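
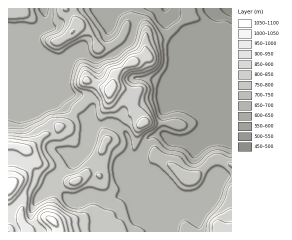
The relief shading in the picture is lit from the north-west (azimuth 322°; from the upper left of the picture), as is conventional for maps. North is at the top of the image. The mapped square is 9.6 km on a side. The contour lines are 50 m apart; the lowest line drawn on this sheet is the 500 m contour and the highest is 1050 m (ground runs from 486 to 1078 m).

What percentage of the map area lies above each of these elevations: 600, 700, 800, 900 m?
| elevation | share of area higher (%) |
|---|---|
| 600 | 82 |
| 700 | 49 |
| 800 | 20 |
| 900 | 8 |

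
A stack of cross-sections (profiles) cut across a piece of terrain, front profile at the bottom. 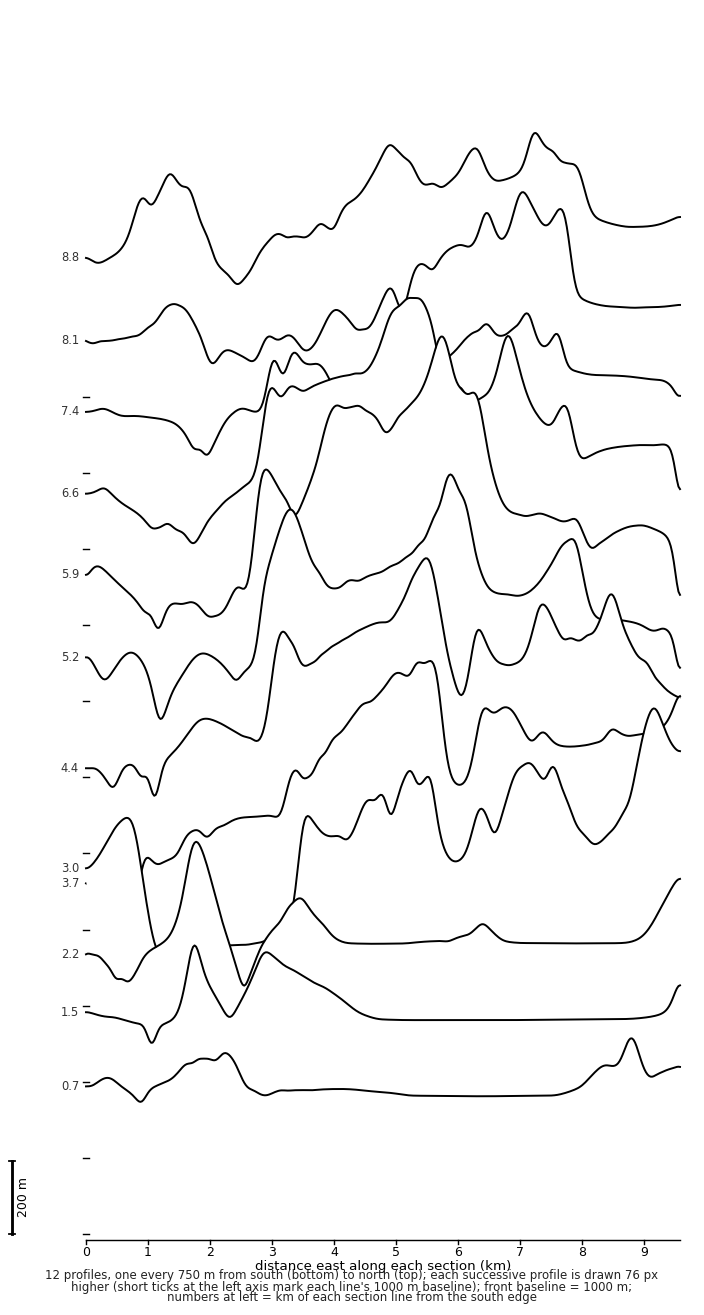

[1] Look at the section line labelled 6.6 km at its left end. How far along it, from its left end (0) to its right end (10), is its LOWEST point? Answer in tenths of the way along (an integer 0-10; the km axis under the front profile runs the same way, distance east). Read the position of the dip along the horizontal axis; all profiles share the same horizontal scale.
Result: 2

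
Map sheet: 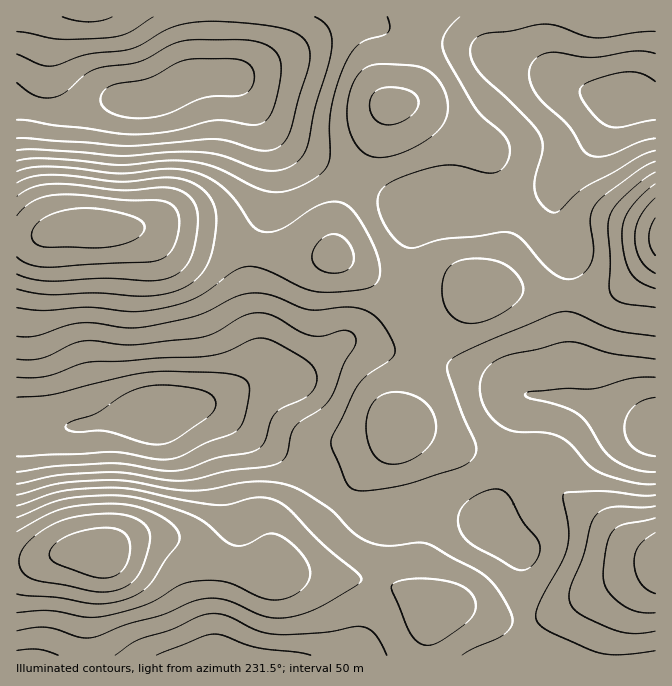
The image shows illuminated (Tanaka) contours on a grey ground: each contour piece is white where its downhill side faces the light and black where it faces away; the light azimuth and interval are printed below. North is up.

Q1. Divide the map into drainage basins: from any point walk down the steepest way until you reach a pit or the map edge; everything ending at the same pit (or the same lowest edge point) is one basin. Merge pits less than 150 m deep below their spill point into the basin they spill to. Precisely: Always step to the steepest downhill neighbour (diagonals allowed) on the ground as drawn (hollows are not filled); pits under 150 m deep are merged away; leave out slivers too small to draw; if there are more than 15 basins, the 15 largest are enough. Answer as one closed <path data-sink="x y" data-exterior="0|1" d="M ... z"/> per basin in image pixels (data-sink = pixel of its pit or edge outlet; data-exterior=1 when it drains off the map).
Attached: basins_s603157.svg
<path data-sink="97 227" data-exterior="0" d="M542 16l-328 0-2 60-23 3-40 20-37 0-48 14-17 0-30-9-1 323 51 1 70-14 23-1 27-7 20 0 12 5 43 32 52 31 30 29 21 11 13 4 12 0 25-9 25 0 34 9 14 6 18-47 10-55 8-25 8-3 39 4-2-1 0-34-3-21 2-92-12-30-2-28 5-14 35-36 10-15 9-19 10-10-23-2-25-8-10-5-12-13-9-23z"/><path data-sink="102 554" data-exterior="0" d="M207 406l-20 0-27 7-43 5-35 8-66 2 1 228 514-1-7-30-1-58-4-15-32-29-47-14-25 0-25 9-12 0-13-4-21-11-30-29-52-31-43-32z"/><path data-sink="655 562" data-exterior="1" d="M532 394l-7 2-4 7-15 74-17 41 0 7 24 20 6 7 2 5 2 51 6 46 3 2 123 0 1-228-76-27z"/><path data-sink="655 237" data-exterior="1" d="M634 98l-10 0-8 5-22 39-35 36-5 14 0 18 5 22 9 18-2 92 3 21 0 34 6 4 5 0 42 17 33 10 1-326z"/>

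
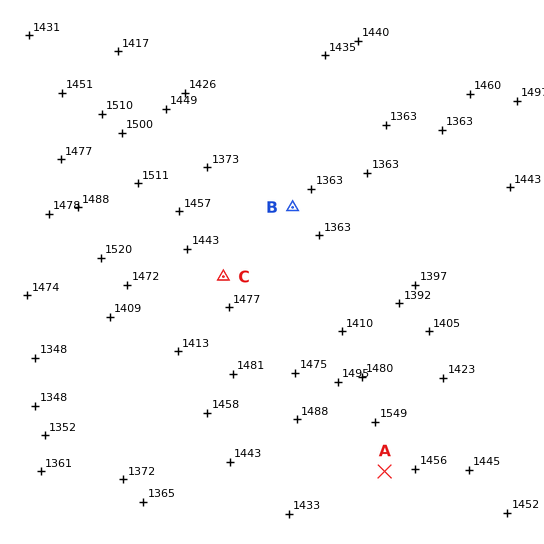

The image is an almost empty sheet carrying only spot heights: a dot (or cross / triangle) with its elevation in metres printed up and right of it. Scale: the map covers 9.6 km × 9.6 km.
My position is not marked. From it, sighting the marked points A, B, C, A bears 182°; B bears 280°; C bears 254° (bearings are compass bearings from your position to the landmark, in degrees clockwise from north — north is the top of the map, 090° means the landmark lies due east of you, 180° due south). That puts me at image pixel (394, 226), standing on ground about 1365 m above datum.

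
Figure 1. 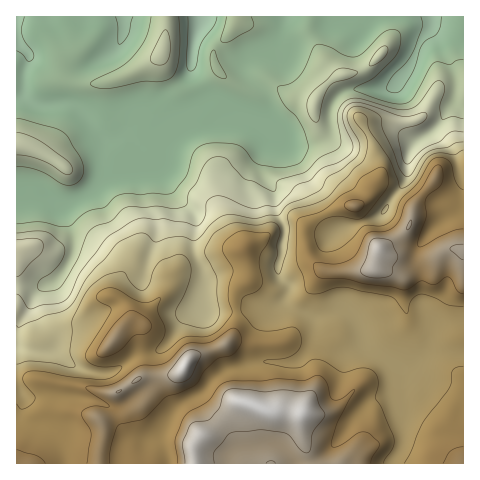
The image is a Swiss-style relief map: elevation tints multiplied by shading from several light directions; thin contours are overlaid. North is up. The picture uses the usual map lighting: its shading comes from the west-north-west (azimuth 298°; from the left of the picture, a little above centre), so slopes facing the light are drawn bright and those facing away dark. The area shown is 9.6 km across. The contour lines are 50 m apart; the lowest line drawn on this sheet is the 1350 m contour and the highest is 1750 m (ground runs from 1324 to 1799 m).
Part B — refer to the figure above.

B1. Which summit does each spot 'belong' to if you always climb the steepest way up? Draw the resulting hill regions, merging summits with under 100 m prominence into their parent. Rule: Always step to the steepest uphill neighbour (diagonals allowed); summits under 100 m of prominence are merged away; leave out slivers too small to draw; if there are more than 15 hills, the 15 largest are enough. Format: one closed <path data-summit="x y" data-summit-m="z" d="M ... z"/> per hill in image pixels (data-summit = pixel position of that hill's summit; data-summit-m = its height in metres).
<path data-summit="259 407" data-summit-m="1799" d="M463 16l-446 0-1 331 18 5 19-1 28 19 23 4 15-6 19-14 12-1 12-5 8-7 13-22 19-11 5 3 31 0 19-5 14 0 10-4 8-15-11-13 6-49-8-15-1-16-8-14-3-9 7-41 22 16 22-2 13-7 12 6 6 0 37-17 12 2 17 13 5 0 18-11 16 15 6 13 2 14 4 4z"/><path data-summit="378 249" data-summit-m="1781" d="M388 126l-13 2-29 15-6 0-12-6-6 5-14 4-15 0-21-14-5 15-3 24 3 9 8 14 1 16 8 15-2 30-4 8 0 11 11 12-5 15 7 7 22 9 9-1 14-7 10 1 10 10 9 26 27 18 12 4 24-16 36 1 0-177-5-4-2-14-6-13-16-15-18 11-5 0-17-13z"/><path data-summit="185 367" data-summit-m="1792" d="M284 300l-13 6-14 0-19 5-31 0-5-3-19 11-13 22-8 7-12 5-12 1-19 14-15 6-23-4-28-19-19 1-17-5-1 116 152 1 0-9-8-20 11-21 9-10 22-11 12-15 13-8 37-9 30 1 16-13 6-16-1-14-24-11z"/>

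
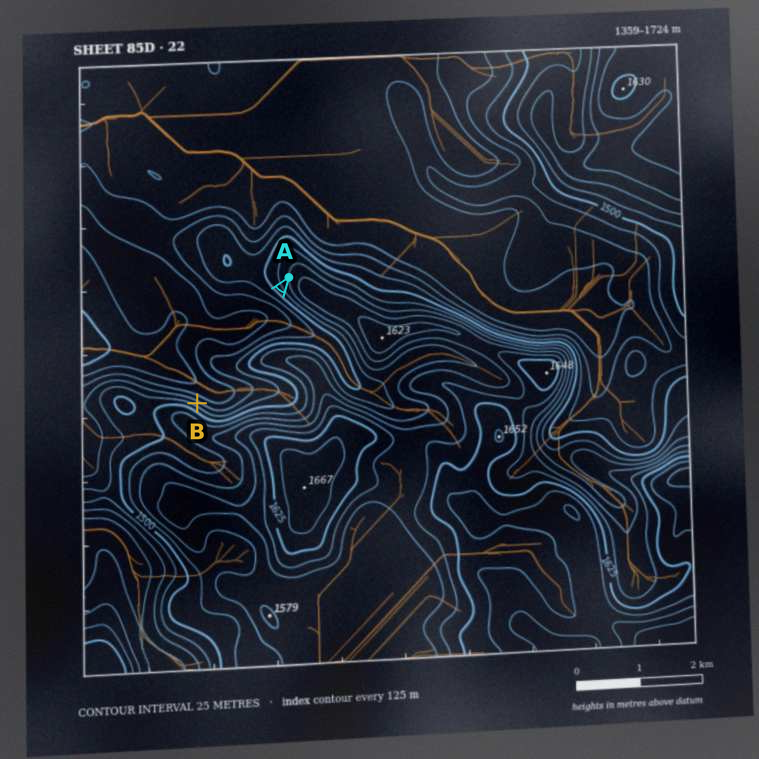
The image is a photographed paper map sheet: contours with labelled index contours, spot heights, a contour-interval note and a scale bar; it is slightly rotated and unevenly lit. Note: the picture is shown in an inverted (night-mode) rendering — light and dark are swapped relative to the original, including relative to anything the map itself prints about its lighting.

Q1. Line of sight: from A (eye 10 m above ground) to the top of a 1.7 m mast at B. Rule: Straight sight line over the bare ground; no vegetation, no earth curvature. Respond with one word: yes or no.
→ yes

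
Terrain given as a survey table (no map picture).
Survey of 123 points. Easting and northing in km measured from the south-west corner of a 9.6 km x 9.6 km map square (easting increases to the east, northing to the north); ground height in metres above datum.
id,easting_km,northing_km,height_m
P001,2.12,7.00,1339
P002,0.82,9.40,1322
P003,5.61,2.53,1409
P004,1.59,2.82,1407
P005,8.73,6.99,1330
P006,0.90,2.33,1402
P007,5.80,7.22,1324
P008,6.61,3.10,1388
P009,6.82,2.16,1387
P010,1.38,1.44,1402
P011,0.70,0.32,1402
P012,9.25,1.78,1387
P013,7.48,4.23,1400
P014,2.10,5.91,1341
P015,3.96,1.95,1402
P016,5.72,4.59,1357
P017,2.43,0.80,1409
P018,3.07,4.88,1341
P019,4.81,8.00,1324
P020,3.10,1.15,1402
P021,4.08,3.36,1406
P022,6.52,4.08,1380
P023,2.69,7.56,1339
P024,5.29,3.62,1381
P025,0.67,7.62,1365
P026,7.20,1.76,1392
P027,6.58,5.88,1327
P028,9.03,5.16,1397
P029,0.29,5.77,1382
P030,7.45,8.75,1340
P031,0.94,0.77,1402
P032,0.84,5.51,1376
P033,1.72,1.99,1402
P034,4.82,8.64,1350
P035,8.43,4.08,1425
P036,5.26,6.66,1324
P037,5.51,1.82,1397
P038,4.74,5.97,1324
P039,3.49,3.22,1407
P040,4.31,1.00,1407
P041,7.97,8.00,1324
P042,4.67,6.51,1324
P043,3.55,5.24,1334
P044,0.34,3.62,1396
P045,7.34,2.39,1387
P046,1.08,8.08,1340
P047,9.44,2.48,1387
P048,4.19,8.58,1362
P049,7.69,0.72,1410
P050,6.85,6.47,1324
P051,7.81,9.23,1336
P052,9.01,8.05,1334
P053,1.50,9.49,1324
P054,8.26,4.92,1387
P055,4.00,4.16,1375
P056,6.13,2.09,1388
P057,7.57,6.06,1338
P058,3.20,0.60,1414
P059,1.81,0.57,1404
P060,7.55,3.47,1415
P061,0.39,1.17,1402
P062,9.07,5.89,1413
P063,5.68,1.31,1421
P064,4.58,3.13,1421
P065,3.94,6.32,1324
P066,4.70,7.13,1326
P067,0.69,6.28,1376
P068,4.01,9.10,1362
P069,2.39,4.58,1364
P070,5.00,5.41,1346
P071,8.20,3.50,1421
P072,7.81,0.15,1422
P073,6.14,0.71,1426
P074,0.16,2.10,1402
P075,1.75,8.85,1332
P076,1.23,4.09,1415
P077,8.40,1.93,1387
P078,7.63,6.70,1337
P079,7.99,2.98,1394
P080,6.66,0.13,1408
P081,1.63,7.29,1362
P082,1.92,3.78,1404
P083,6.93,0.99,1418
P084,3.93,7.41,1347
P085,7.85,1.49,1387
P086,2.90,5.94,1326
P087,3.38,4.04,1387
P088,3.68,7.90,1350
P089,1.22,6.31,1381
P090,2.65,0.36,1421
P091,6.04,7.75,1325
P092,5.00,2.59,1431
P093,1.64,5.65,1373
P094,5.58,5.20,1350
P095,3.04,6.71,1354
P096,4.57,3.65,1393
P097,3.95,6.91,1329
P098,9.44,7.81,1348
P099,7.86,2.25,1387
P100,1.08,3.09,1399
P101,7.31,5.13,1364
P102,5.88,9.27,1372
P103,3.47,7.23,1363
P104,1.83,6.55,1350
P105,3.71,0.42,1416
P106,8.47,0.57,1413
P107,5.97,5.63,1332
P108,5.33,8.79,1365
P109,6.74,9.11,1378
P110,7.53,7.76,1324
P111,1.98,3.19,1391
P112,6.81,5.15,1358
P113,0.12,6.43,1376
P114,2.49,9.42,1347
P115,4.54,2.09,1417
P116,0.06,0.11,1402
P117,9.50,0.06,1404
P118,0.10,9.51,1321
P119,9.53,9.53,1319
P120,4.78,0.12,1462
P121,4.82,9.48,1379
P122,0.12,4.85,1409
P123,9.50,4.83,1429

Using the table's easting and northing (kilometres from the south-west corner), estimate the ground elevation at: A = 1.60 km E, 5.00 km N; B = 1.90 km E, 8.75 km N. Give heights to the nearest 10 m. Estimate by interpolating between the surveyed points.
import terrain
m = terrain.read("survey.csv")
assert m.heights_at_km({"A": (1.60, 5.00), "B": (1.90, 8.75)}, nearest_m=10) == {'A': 1390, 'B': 1340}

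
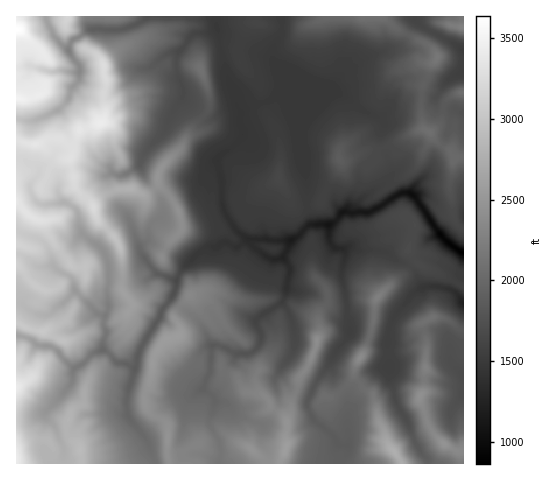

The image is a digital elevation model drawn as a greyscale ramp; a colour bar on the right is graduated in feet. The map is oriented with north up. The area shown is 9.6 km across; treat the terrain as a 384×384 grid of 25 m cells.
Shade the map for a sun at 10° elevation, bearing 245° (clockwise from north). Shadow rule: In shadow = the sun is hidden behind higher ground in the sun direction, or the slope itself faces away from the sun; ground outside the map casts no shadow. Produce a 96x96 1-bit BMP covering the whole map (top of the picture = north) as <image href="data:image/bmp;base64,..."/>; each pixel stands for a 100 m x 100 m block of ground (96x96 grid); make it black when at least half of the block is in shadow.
<image width="96" height="96" href="data:image/bmp;base64,Qk2+BAAAAAAAAD4AAAAoAAAAYAAAAGAAAAABAAEAAAAAAIAEAAATCwAAEwsAAAIAAAAAAAAA////AAAAAAD8AcwAQAAAPAAAHwD+AfwAYAAAPgAAP4D/A/4AQAAIPwAAf8D/w/8AYAAYP4AAf8D/w/+AcCA4H8AA/87/w//gcGAYP+AA/5//w//weGAYP/AB/7//wf/geMAAP/AB/3//wf/gfMAAP/gD/n//jf/AfAAAP/AD/v//j//A/gAAH8AD/P//hP+B/gAAH8AH+P//gf+D/AABH4AH8f9/wf+H4AABn4AH8f9/4f+D4AADj4AH8f9/4f+D4AAHj4AH4f9/8f+D4AAPh7AP4f8P+P/D4AAPh9A/4P8P+P/D8AAPw+B/4P8P/P/D8ACHw/B/4H+H/n/j4MIHwfh/wP9n/3/jAMYP4fg/gP53///gAM/H8fw/gP9///zgBM/B8P4/gP9/7/BgB94AcP4fwP9/g/BwB8AwcH8f4P78A/BwB8B4cH+P4P7AM/B4D8D8cH/P4PwAPvA8D8H8cH/P4PgQD/A+n8P8IH/HwAFwD/A+H8f8IH/nwAN4D/A/P4f8YH/n4D8AD/AfPg/8YH/H8H8BB/AfmA+AQB8H8H8AB/A/wAwAAA8D+H8AD/B/wAB/wB8D/B8APfD74Af/4B8B/B8AObH74A//4B8A/nwAOfH/8D/+YD4A/gAAOfH/9n/+YH4A/wAA8fn////+YP4A/wAxgPn/f//+YP4AfwBwAP38////YP4AAAPgCPn8/8//wGYAAAcCHfn8/4A/wAYAAB8CPfn8/8A4wD4AAD8Gf/P8P+Bg4HgAAH8A/+P+H/AH8HAAA/4A/4f+D/mAAHAAA/wA/wf/D/uAAPAAAfAAHg//j/4ADfAAAfAAPj//j/4ABvAAA+EAPj//j/4AAAGwA8Ee/H//n/4AAA/4B8M//H/nH/8AAB4ID4N/+H/mP/+AAB4AHwN/4P/PP/+AAAAAHwL4gf+Pf/+AAAABngLxg/8///+AAAAAAAJwB/9///+AAAAAAAAgB//9//+AAAAAAAAAB//9//+AAAAAAAAAB//9//8AAAAAAAAAD//8//4AAAAAAAAAB/38f/4AAAAAAAAAB/38f/wAAAAAAAAAB/P+H/wAAAAAAAAAB4P/H/4AAAAAAAMABwf/j/4AAAAAAANgAAf/z/4AAAAAADPwAAP/5/4AAAAAADD4AAP/9/8AAAAAAHj4AAf/+/8AAAAAALj8AB///B+AAAAAAYgOQB///B8AAAAAAYAAAB///jgAAAAAAQAAAA///jwAAAAAAYAAYA///z4AAAAAAYAA8A///z4AAAAAAcAB+B///34AAAAAAAAB/A////8AAAAAAGEB/g////8AAAAAAHED/g////8AAAAAAHgP/x////8AAAAAADh//x///v8AAAAAABgg/x///v8AAAAAABwB/h///P8AAAAAAB8B/D///v+AAAAAAB8D/H////+AAAAAAD8H/f////8AAAAAAH8P//////wAAAAAAP8f//////gAAAAAA/4///////wAAAAAD/B/3/////wAAAAAP4D/n/////wAAAAAfgT/n/////wAAAAA/gQ="/>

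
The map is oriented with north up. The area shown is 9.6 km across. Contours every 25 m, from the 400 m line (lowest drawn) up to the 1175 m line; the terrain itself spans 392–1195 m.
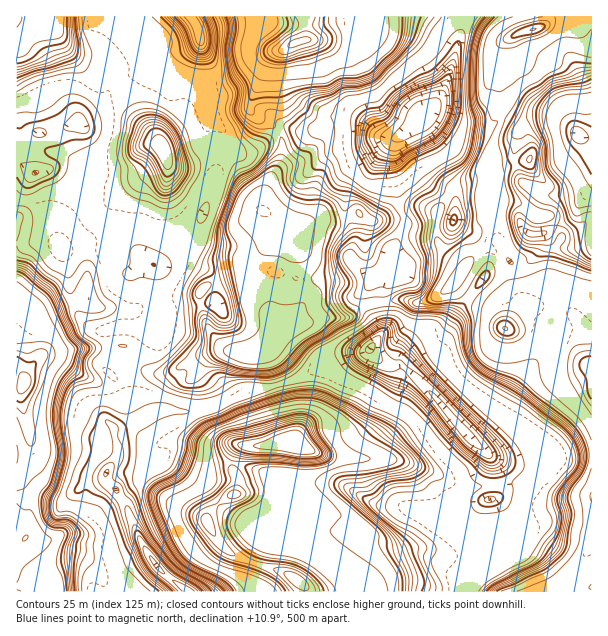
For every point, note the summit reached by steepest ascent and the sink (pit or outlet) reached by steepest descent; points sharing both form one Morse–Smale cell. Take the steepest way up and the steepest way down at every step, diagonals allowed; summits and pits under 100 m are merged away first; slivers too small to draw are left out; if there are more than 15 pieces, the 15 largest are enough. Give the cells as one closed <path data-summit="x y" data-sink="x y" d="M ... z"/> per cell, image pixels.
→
<path data-summit="294 444" data-sink="371 348" d="M369 349l-10 5-18 1-41 23-23 8 13 48 0 9-50 3-5 9-3 12 6 12-3 15 41-2 34 5 2 18-6 18 2 16-13 27 0 3 9 8 2 5 158 0 5-11 17-18 1-9-3-5 11-8 11-4-1-25-5-8-6-4 5-9-5-27-2-6-29-27-25-32-27-26-12-9-15 0z"/><path data-summit="506 329" data-sink="371 348" d="M455 282l-3 4-15 10-15 6-9 0-8-2-18 1-2 2 0 26-15 21 14 14 15 0 12 9 27 26 25 32 29 27 2 6 5 19 0 8-5 9 6 4 5 8 1 25-11 4-11 8 3 5-1 9-17 18-5 10 91 1 11-17 26-27 0-32-8-16 0-8 8-10 0-150-25-22-40-6-23 24-6-13-9-8-18-9z"/><path data-summit="263 210" data-sink="423 116" d="M350 118l-18 0-14 12-18 2-15-4-7 4 4 6 0 20-5 12-11 16-4 14 0 10 8 6 4 11-2 10-26 40-6-1-22 6-4 20-14 3 10 25 15 19 18 6 23-3 10-8 14-22 19 0 12-4 26 0 17-13 0-14 8-10 19-14 0-13 13-27 0-9-4-8-9-42 1-21 5-9-13 0-18-14z"/><path data-summit="24 383" data-sink="188 591" d="M126 346l-54 3-27 5-14 12-6 11-5 22 10 33 1 18-5 15-10 8 1 119 170-1-26-20-11-14-11-18-13-35-8-12-10-9-2-13-10-14 2-21 13-8 9 1 10-6-8-32-12-16 7-12 16-5-1-7z"/><path data-summit="164 152" data-sink="200 36" d="M200 38l-5 5-12 5-13 0-12-5-4 4-4 12 2 15-5-4-3 0-28 8-4 3-8 18-24 20 0 7-3-2-30 9-9 0-4 13 2 25 20-2 18 9 11 13 9 24 28 17 10 10 6 10 15 13 6 0 9-6 24-23 10-18 14-41 1-27 5-21-11-12-5-18-7-10z"/><path data-summit="294 444" data-sink="188 591" d="M276 385l-9 3-19 2-36 18-12 2-44 0-30 17-15 0-9 5-5 6-1 18 10 14 2 13 10 9 8 12 20 48 15 19 27 21 118-1-2-4-11-10-12-6-32-9-21-10-10-10-12-21 2-6 14-15 14-8 2-13-6-12 3-12 5-9 50-3 0-9-12-47z"/><path data-summit="506 329" data-sink="423 116" d="M437 112l-11 0-15 16-17 13-3 27 9 42 4 8 0 9-13 27 1 10-6 11-2 12 0 15 21-2 8 2 9 0 15-6 15-10 3-4 16 16 18 9 17 21 20-23 0-21-6-24-10-12-10-23-10-10-3-8 0-12 3-7 0-33 10-33-6 2-33-2z"/><path data-summit="297 42" data-sink="423 116" d="M462 16l-156 0 0 23-31 13-7 7-20 48 10 11 15 8 5 6 7-4 15 4 18-2 14-12 18 0 16 6 18 14 14 0 13-10 28-29 7-15 11-34z"/><path data-summit="24 383" data-sink="200 36" d="M20 163l-4 1 0 222 5 0 4-3 0-6 6-11 14-12 27-5 54-3 6 4 2 8 7-2 7-5 3-6 0-10 4-1 5-7 0-39-4-22-13-8-21-2-20-15-9 0-21 7-10 0-4-5-4-21 0-9 6-13-2-15-11-15-15 2z"/><path data-summit="506 329" data-sink="578 135" d="M555 118l-27 2-9 8-4 0-12-7-3 1-10 33 0 33-3 7 0 12 3 8 10 10 10 23 12 15 0 7 4 14-2 18 4 4 18 0 21 4 24 21 1-172-8-12-1-7-7-9-10-9z"/><path data-summit="17 21" data-sink="200 36" d="M95 16l-79 1 1 122 18-6 24-3 10-4 11 0 0-7 24-20 8-18 4-3 28-8 7 2-1-13 4-12 4-5-8-4-4-6-5-4-28 0-15-8z"/><path data-summit="534 29" data-sink="578 135" d="M561 19l-7 0-11 7-27 8-17 13-5 15 0 10 5 14-1 24 2 10 15 8 4 0 9-8 27-2 15 8 9 10 12 3 1-116-19 3z"/><path data-summit="297 42" data-sink="200 36" d="M305 16l-113 1 8 21-1 51 7 10 5 18 29 35 15-1 23-19-5-6-15-8-8-8-2-5 11-21 9-25 7-7 31-13z"/><path data-summit="263 210" data-sink="200 36" d="M222 130l-5 20-1 27-14 41-10 18-23 22 11-2 8 6 22 10 6 10 24-6 6 1 26-40 2-10-4-11-8-6 0-10 4-14 11-16 5-12 0-20-4-5-23 18-15 1-11-11z"/><path data-summit="263 210" data-sink="188 591" d="M228 350l-21 4-39 19-21-1-6-4-7-6 0-4-17 4-7 12 10 10 6 14 4 18 0 6-3 3 2 1 27-16 44 0 12-2 36-18 19-2 10-4-11-32-23 3z"/>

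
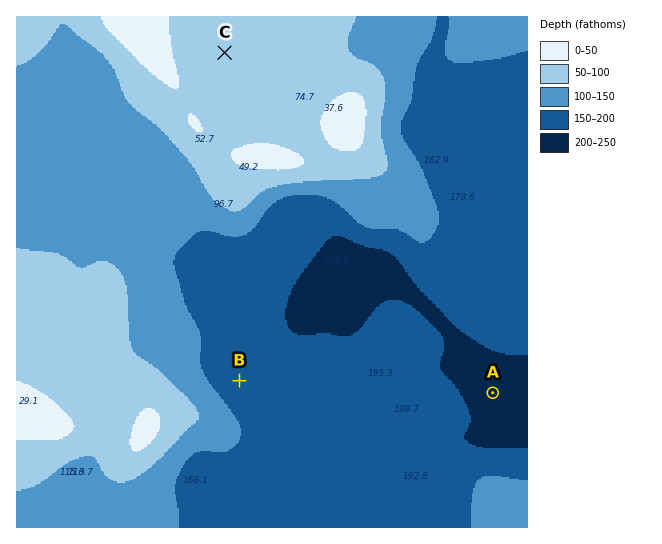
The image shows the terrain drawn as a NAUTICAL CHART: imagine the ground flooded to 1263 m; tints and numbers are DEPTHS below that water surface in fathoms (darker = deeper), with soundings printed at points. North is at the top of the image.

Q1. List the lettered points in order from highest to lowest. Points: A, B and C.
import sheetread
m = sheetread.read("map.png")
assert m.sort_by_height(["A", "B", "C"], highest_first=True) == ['C', 'B', 'A']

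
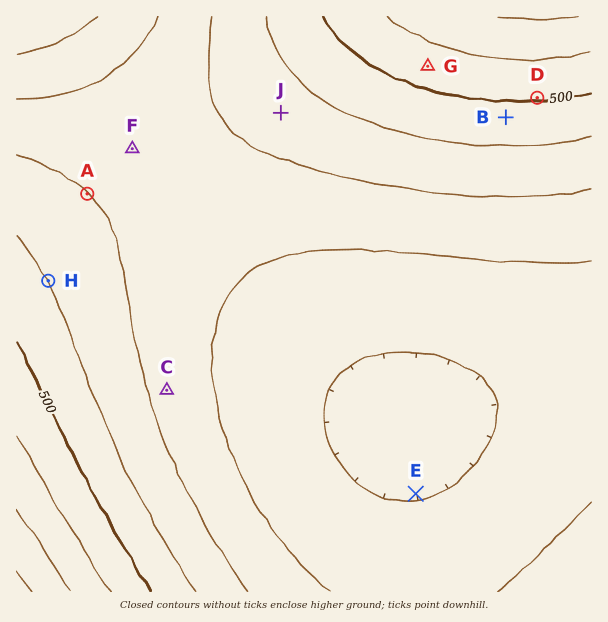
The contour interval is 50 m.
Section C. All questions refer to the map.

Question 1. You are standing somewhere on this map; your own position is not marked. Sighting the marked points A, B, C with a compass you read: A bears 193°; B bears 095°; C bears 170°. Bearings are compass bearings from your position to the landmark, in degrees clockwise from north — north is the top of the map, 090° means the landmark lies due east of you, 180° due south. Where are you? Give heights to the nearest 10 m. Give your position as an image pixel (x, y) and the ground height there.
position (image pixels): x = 113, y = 83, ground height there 360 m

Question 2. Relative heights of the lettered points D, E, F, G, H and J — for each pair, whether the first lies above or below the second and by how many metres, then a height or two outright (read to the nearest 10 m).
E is below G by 220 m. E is below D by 200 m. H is above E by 150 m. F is below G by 140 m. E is below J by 120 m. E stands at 300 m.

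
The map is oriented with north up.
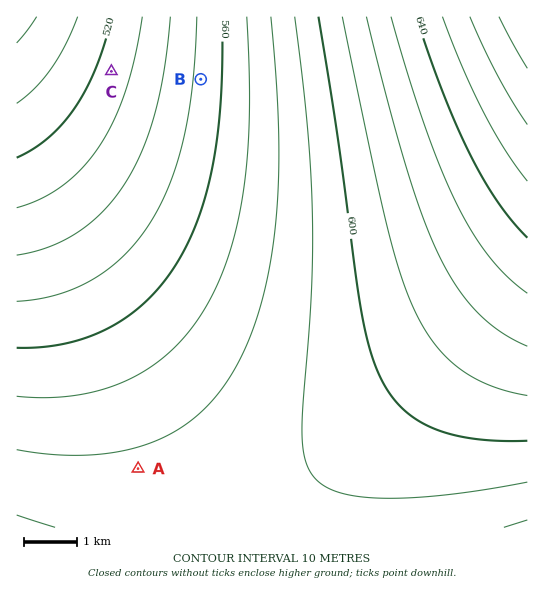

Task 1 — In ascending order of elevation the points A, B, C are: C B A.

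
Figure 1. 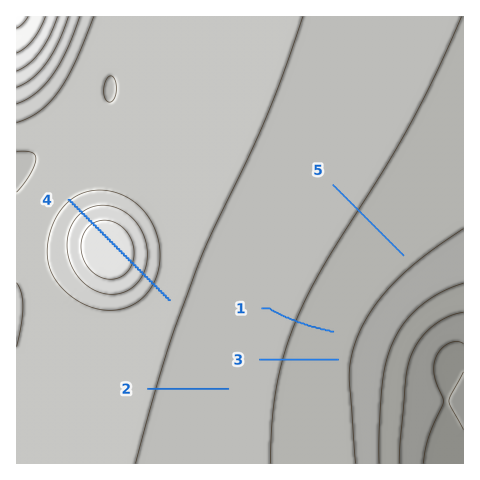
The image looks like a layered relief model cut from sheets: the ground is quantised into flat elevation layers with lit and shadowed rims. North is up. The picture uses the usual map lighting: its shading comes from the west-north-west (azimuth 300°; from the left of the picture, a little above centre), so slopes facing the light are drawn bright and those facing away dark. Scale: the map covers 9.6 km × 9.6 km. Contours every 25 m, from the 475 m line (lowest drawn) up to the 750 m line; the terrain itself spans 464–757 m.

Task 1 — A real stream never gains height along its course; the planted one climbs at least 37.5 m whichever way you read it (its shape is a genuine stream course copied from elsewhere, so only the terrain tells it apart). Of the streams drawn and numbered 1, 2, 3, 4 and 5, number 4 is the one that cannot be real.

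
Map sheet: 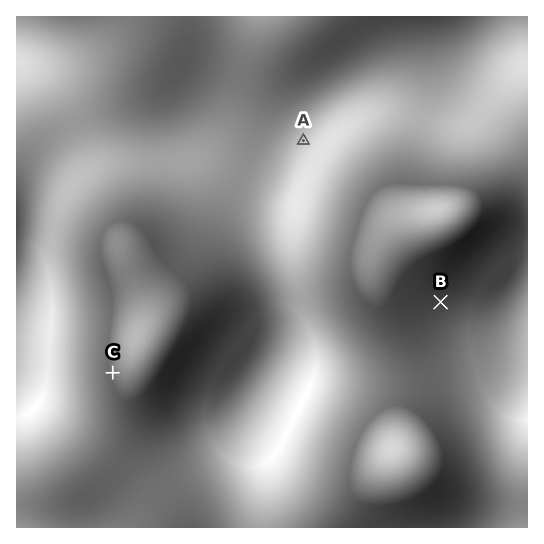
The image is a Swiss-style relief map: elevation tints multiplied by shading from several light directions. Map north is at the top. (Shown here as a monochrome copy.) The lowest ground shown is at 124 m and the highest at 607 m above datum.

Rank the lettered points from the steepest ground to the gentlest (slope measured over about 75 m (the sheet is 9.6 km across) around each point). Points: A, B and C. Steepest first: B C A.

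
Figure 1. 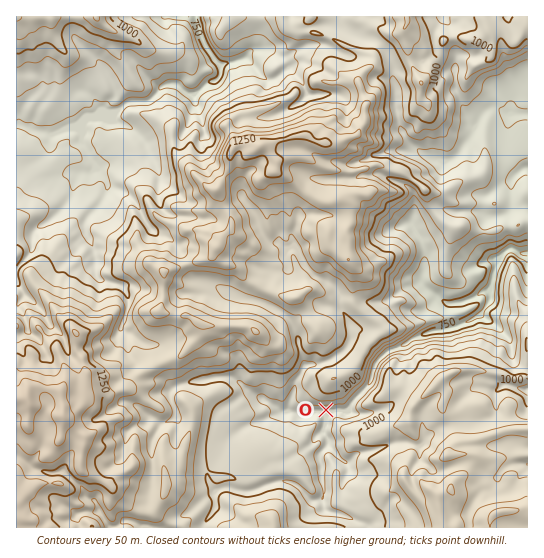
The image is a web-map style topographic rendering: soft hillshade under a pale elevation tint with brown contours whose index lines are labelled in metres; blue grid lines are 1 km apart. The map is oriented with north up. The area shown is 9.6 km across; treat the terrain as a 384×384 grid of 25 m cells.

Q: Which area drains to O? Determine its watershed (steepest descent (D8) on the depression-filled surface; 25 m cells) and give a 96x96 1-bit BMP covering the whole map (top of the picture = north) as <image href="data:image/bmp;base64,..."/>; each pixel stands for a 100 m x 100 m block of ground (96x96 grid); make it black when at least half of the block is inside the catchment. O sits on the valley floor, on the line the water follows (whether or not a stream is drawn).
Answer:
<image width="96" height="96" href="data:image/bmp;base64,Qk2+BAAAAAAAAD4AAAAoAAAAYAAAAGAAAAABAAEAAAAAAIAEAAATCwAAEwsAAAIAAAAAAAAA////AAAAAAAAAAAAAAAAAAAAAAAAAAAAAAAAAAAAAAAAAAAAAAAAAAAAAAAAAAPAAAAAAAAAAAAAAAfgAAAAAAAAAAAAAA/gAAAAAAAAAAAAAB/wAAAAAAAAAAAAAD/wAAAAAAAAAAAAAH/wAAAAAAAAAAAAAf/wBwAAAAAAAAAAB////8AAAAAAAAAAD////+AAAAAAAAAAD/////AAAAAAAAAAD/////wAAAAAAAAAD//////gAAAAAAAAB//////wAAAAAAAAB//////4AAAAAAAAD//////8AAAAAAAAH//////+AAAAAAAAP///////AAAAAAAAP///////gAAAAAAAH///////wAAAAAAAD///////wAAAAAAAD///////wAAAAAAAB///////wAAAAAAAAB//////wAAAAAAAAAf/////wAAAAAAAAAP/////4AAAAAAAAAH/////+AAAAAAAAAD//////gAAAAAAAAA//////wAAAAAAAAAH/////wAAAAAAAAAB/////4AAAAAAAAAA/////8AAAAAAAAAAf////8AAAAAAAAAAP////+AAAAAAAAAAH/////gAAAAAAAAAH/////gAAAAAAAAAP/////AAAAAAAAAAf////8AAAAAAAAAf/////4AAAAAAAAAf/////wAAAAAAAAAf/////gAAAAAAAAAf/////gAAAAAAAAAP/////gAAAAAAAAAP/////gAAAAAAAAAP/////gAAAAAAAAAP/////gAAAAAAAAAH/////gAAAAAAAAAA/////gAAAAAAAAAAD////AAAAAAAAAAAB////AAAAAAAAAAAB////AAAAAAAAAAAA////AAAAAAAAAAAA////AAAAAAAAAAAAP///AAAAAAAAAAAAP///AAAAAAAAAAAAP///gAAAAAAAAAAAP///gAAAAAAAAAAAP///gAAAAAAAAAAAf///gAAAAAAAAAAAf//jAAAAAAAAAAAA//+AAAAAAAAAAAAA//4AAAAAAAAAAAAA//wAAAAAAAAAAAAAf/gAAAAAAAAAAAAAf+AAAAAAAAAAAAAAP+AAAAAAAAAAAAAAP+AAAAAAAAAAAAAAP8AAAAAAAAAAAAAAP8AAAAAAAAAAAAAAH4AAAAAAAAAAAAAAAAAAAAAAAAAAAAAAAAAAAAAAAAAAAAAAAAAAAAAAAAAAAAAAAAAAAAAAAAAAAAAAAAAAAAAAAAAAAAAAAAAAAAAAAAAAAAAAAAAAAAAAAAAAAAAAAAAAAAAAAAAAAAAAAAAAAAAAAAAAAAAAAAAAAAAAAAAAAAAAAAAAAAAAAAAAAAAAAAAAAAAAAAAAAAAAAAAAAAAAAAAAAAAAAAAAAAAAAAAAAAAAAAAAAAAAAAAAAAAAAAAAAAAAAAAAAAAAAAAAAAAAAAAAAAAAAAAAAAAAAAAAAAAAAAAAAAAAAAAAAAAAAAAAAAAAAAAAAAAAAAAAAAAAAAAAAAAAAAAAAAAAAAAAAAAAAAAAAAAAAAAAAAAAAAAAAAAAAA="/>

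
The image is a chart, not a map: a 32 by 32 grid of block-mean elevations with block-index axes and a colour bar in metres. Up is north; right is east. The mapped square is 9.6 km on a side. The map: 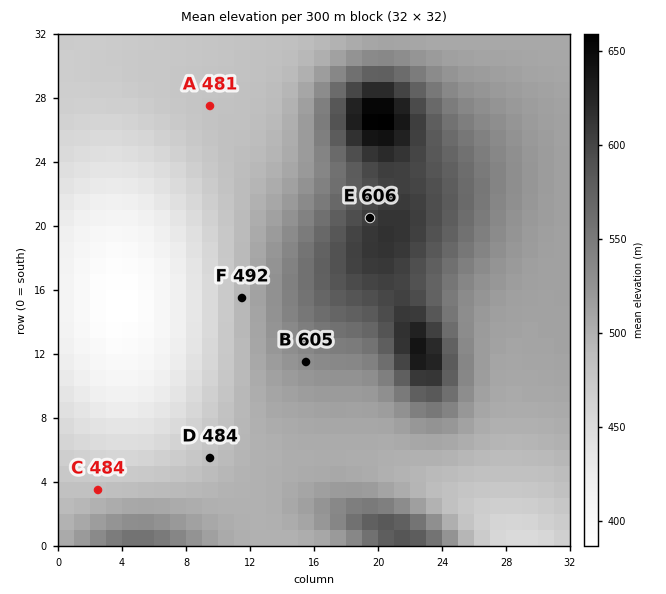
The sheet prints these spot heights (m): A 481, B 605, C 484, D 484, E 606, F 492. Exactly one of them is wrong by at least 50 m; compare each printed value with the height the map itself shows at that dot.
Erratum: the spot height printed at B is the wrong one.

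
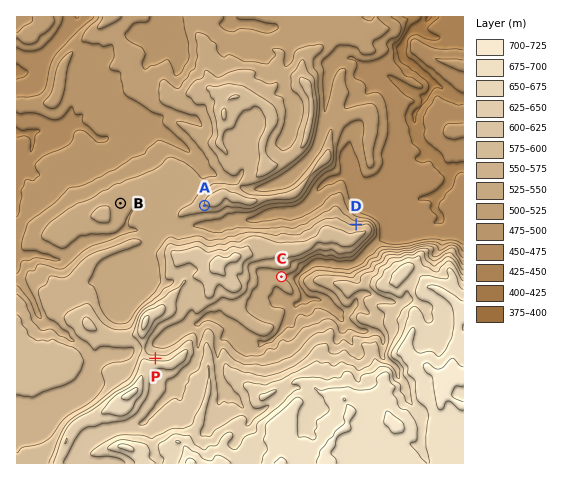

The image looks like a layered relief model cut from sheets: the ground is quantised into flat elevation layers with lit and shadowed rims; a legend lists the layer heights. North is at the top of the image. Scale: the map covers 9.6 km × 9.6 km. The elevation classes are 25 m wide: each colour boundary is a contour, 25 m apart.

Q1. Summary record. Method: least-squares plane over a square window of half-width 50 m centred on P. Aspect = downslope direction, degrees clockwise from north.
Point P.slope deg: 12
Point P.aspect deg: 1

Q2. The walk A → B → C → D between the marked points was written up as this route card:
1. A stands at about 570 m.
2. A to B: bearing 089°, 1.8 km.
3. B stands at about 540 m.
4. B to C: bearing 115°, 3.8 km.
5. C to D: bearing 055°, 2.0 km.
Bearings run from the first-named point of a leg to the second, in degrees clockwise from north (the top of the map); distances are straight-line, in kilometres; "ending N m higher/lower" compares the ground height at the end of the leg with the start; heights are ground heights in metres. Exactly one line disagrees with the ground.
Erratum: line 2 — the bearing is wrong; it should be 272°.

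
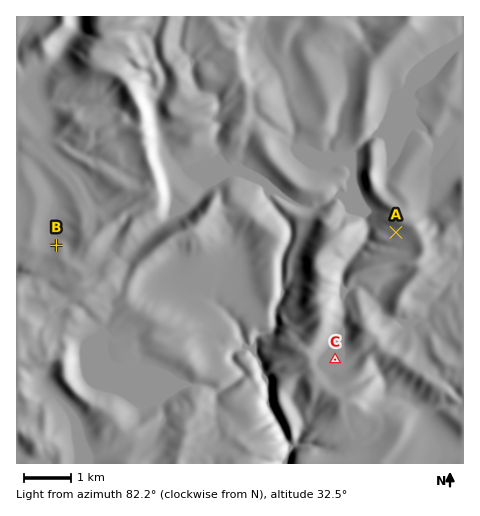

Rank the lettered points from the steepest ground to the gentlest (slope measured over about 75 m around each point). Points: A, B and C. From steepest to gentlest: A B C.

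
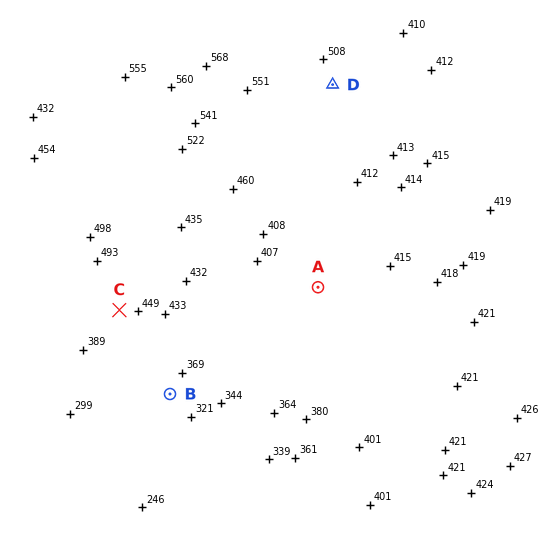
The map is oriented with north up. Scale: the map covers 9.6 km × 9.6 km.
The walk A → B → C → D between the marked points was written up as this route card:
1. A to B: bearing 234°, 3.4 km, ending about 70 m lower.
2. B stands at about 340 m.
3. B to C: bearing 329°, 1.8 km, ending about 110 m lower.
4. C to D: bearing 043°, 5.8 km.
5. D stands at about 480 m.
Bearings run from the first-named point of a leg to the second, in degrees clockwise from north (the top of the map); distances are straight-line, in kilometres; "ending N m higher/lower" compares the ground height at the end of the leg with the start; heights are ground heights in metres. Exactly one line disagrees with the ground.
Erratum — Line 3: it should read "ending about 110 m higher".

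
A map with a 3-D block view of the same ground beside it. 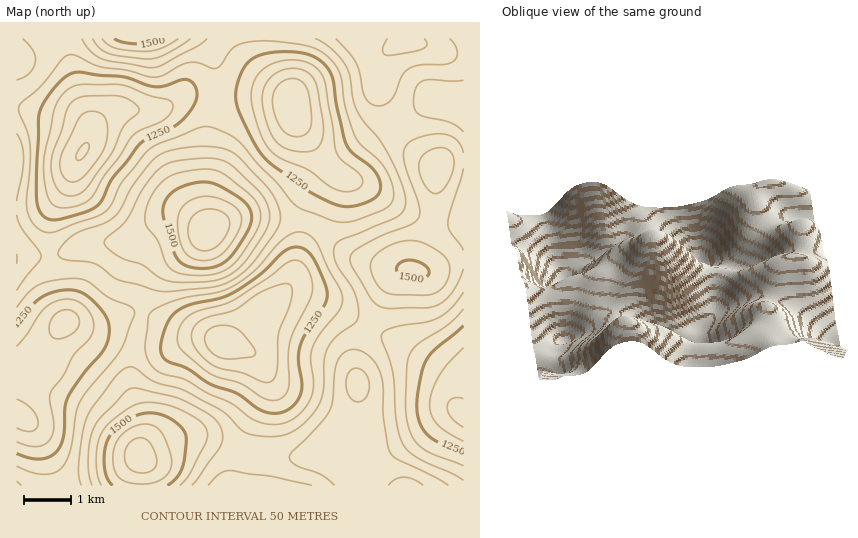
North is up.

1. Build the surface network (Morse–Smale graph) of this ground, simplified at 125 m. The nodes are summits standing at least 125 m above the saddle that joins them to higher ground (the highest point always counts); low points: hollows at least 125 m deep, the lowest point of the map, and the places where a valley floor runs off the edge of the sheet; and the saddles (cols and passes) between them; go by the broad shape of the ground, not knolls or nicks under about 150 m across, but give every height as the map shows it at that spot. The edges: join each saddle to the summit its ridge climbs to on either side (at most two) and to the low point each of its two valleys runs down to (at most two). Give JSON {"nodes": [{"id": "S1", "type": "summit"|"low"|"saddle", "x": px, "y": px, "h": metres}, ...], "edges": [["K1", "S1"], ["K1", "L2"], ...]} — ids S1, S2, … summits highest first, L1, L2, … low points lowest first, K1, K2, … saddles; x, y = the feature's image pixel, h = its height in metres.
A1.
{"nodes": [
{"id": "S1", "type": "summit", "x": 208, "y": 230, "h": 1649},
{"id": "S2", "type": "summit", "x": 140, "y": 456, "h": 1625},
{"id": "S3", "type": "summit", "x": 141, "y": 39, "h": 1535},
{"id": "S4", "type": "summit", "x": 413, "y": 270, "h": 1508},
{"id": "L1", "type": "low", "x": 82, "y": 152, "h": 1046},
{"id": "L2", "type": "low", "x": 291, "y": 103, "h": 1053},
{"id": "L3", "type": "low", "x": 222, "y": 342, "h": 1067},
{"id": "L4", "type": "low", "x": 64, "y": 322, "h": 1127},
{"id": "L5", "type": "low", "x": 463, "y": 413, "h": 1131},
{"id": "K1", "type": "saddle", "x": 209, "y": 225, "h": 1646},
{"id": "K2", "type": "saddle", "x": 368, "y": 328, "h": 1358},
{"id": "K3", "type": "saddle", "x": 49, "y": 256, "h": 1346},
{"id": "K4", "type": "saddle", "x": 306, "y": 222, "h": 1311},
{"id": "K5", "type": "saddle", "x": 143, "y": 314, "h": 1303},
{"id": "K6", "type": "saddle", "x": 216, "y": 98, "h": 1275}],
"edges": [["K1", "S1"], ["K1", "L1"], ["K1", "L2"], ["K2", "S2"], ["K2", "S4"], ["K2", "L3"], ["K2", "L5"], ["K3", "S1"], ["K3", "L1"], ["K3", "L4"], ["K4", "S1"], ["K4", "S4"], ["K4", "L2"], ["K4", "L3"], ["K5", "S1"], ["K5", "S2"], ["K5", "L3"], ["K5", "L4"], ["K6", "S1"], ["K6", "S3"], ["K6", "L1"], ["K6", "L2"]]}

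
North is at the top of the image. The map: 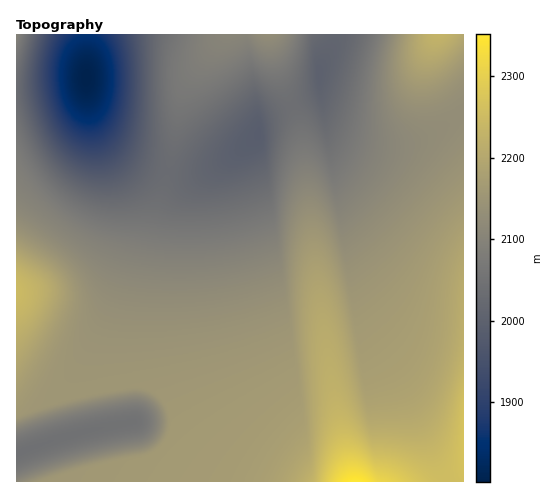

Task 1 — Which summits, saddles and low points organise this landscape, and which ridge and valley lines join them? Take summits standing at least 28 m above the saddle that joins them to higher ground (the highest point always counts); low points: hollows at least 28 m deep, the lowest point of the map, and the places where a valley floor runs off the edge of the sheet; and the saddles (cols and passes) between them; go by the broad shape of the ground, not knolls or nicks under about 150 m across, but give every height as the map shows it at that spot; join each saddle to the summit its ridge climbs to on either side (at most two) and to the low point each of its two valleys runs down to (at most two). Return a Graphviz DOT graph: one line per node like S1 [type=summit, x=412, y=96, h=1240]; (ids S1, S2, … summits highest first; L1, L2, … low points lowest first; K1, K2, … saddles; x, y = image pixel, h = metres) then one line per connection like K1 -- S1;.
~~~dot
graph terrain {
  S1 [type=summit, x=355, y=481, h=2352];
  S2 [type=summit, x=17, y=291, h=2249];
  S3 [type=summit, x=439, y=35, h=2232];
  S4 [type=summit, x=269, y=35, h=2129];
  S5 [type=summit, x=17, y=35, h=2100];
  L1 [type=low, x=85, y=78, h=1802];
  L2 [type=low, x=258, y=134, h=1988];
  L3 [type=low, x=319, y=75, h=1999];
  L4 [type=low, x=21, y=451, h=2045];
  K1 [type=saddle, x=75, y=395, h=2153];
  K2 [type=saddle, x=463, y=112, h=2130];
  K3 [type=saddle, x=292, y=106, h=2040];
  K4 [type=saddle, x=17, y=92, h=2036];
  K5 [type=saddle, x=168, y=171, h=2032];
  K1 -- S1;
  K1 -- S2;
  K1 -- L1;
  K1 -- L4;
  K2 -- S1;
  K2 -- S3;
  K2 -- L3;
  K3 -- S1;
  K3 -- S4;
  K3 -- L2;
  K3 -- L3;
  K4 -- S2;
  K4 -- S5;
  K4 -- L1;
  K5 -- S1;
  K5 -- S4;
  K5 -- L1;
  K5 -- L2;
}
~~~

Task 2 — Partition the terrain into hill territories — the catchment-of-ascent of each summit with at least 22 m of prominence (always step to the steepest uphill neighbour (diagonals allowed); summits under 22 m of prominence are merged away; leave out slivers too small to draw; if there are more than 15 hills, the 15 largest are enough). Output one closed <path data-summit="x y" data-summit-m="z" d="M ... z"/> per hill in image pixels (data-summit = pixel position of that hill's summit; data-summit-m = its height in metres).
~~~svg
<path data-summit="356 481" data-summit-m="2352" d="M320 89l-1 5-14 6-45 18-1 2 0 15-7 6-30 23-12 5-17 5-12 0-22-5-28-11-11-7-16-17-13-24 10 34 27 55 2 11 0 25-20 70-37 67-7 16 0 8 10 38-58 19-2 2 1 27 447-1 0-368-3-1-29 21-21 8-13 3-28-2-23-6-22-13z"/><path data-summit="17 291" data-summit-m="2249" d="M85 80l-10 4-59 8 1 362 59-20-10-38 0-8 7-16 37-67 20-70 0-25-2-11-32-66-8-28z"/><path data-summit="269 35" data-summit-m="2129" d="M335 34l-248 0-1 53 4 19 14 28 16 17 11 7 17 8 20 6 13 2 19-1 22-9 30-23 7-6 0-15 1-2 59-25 0-26 15-24z"/><path data-summit="439 35" data-summit-m="2232" d="M463 34l-127 0-3 11-14 22 0 21 6 35 22 13 31 8 33-3 29-13 24-16z"/><path data-summit="17 35" data-summit-m="2100" d="M85 34l-68 0-1 57 20-1 47-8 3-3 1-13z"/>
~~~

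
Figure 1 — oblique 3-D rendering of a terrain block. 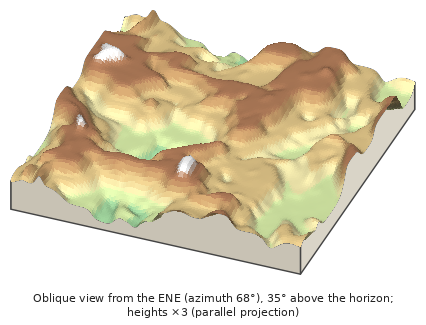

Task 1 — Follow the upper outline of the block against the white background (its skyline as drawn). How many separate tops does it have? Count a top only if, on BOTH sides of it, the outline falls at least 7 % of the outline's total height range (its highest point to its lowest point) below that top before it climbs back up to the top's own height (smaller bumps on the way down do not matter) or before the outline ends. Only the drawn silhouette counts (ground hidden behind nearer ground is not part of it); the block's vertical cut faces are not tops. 2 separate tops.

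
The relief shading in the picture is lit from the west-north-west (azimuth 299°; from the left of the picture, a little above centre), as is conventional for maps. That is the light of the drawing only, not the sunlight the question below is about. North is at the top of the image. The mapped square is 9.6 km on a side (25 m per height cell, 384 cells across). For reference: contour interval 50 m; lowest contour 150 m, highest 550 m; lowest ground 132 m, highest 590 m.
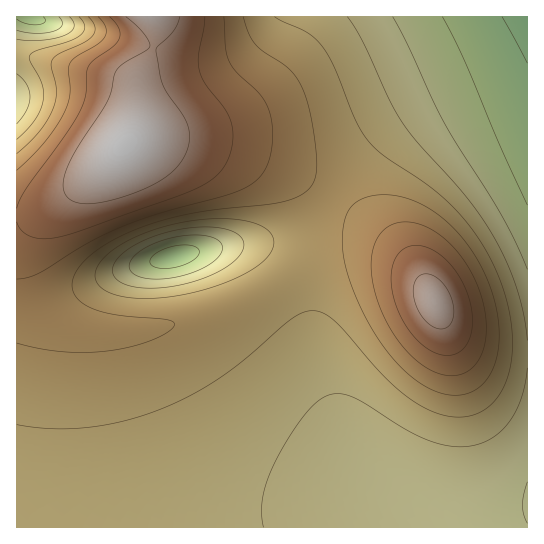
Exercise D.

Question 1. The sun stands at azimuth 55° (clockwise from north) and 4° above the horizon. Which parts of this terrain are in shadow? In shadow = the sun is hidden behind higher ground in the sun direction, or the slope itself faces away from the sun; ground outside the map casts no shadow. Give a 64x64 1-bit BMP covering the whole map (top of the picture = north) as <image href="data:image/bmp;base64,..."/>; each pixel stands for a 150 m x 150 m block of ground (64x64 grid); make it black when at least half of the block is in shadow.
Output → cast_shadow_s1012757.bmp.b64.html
<image width="64" height="64" href="data:image/bmp;base64,Qk0+AgAAAAAAAD4AAAAoAAAAQAAAAEAAAAABAAEAAAAAAAACAAATCwAAEwsAAAIAAAAAAAAA////AAAAAAAAAAAAAAAAAAAAAAAAAAAAAAAAAAAAAAAAAAAAAAAAAAAAAAAAAAAAAAAAAAAAAAAAAAAAAAAAAAAAAAAAAAAAAAAAAAAAAAAAAAAAAAAAAAAAAAAf/4AAAAAAAH//8AAAAAAA///8AAAAAAD///4AAAAAAP///gAAAAAA///+AAAAAAD///4AAAAAAP///gAAAAAA///+AAAAAAB///4AAAAAAH///AAAAAAAf//8AAAAAAA///wAAAAAAD//+AAAAAAAH//4AAAAAAAf//AAAAAAAA//8AAAAAAAD//gAAAAAAAH/+AAAAAAAAP/wAAAAAAAA/+AAAAB4AAB/4AAAA//AAD/AAAAH//gAH4AAAAf//gAOAAAAB///AAAAAAAD///AAAAAAAH//8AAAAAAAP//wAAAAAAAP//AAAAAAAAH/wAAAAAAAAAAAAAAAAAAAAAAAAAAAAAAAAAAAAAAAAAAAAAAAAAAAAAAAAAAAAAAAAAAAAA4AAAAAAAAAD4AAAAAAAAAPwAAAAAAAAA/gAAAAAAAAD/AAAAAAAAAP+AAAAAAAAA/8AAAAAAAAD/4AAAAAAAAP/gAAAAAAAA/+AAAAAAAAD/gAAAAAAAAP8AAAAAAAAAD+AAAAAAAAAP/AAAAAAAAA//AAAAAAAAH/8AAAAAAAAf/wAAAAAAAA=="/>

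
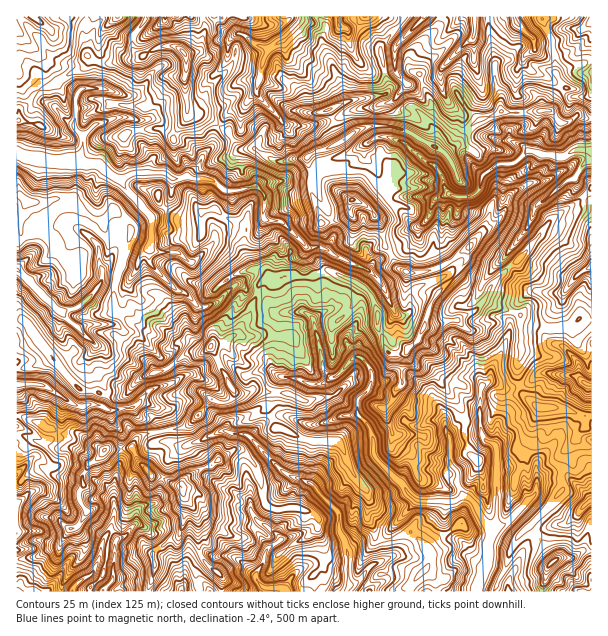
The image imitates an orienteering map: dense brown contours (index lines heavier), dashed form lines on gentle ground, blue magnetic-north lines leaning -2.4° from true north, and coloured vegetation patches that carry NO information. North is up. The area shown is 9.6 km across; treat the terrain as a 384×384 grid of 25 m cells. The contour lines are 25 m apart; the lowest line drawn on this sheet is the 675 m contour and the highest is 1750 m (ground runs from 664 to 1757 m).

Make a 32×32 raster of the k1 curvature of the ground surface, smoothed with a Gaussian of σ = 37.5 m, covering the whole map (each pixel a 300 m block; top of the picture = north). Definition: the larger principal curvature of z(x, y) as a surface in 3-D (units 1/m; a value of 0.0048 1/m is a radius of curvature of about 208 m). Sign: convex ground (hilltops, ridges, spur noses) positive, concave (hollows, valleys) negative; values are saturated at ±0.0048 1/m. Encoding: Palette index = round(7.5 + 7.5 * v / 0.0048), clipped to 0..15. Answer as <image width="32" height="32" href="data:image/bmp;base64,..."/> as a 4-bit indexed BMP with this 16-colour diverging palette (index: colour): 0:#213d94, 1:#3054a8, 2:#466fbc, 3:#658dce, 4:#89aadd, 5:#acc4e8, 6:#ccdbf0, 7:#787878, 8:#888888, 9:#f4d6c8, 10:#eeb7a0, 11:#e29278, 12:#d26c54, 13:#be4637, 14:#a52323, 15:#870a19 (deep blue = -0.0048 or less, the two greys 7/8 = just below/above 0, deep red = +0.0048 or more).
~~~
<image width="32" height="32" href="data:image/bmp;base64,Qk12AgAAAAAAAHYAAAAoAAAAIAAAACAAAAABAAQAAAAAAAACAAATCwAAEwsAABAAAAAAAAAAlD0hAKhUMAC8b0YAzo1lAN2qiQDoxKwA8NvMAHh4eACIiIgAyNb0AKC37gB4kuIAVGzSADdGvgAjI6UAGQqHAIrq/J+ar8qbq53Lu6jpjqvK39uumfya+Kysqqq4jZ/Z3vytzurZy96cfbmqmo6JvKn/m6mdyrur6a2sqtyK2Zyuz+q7rcib7erMy8nJvK2auI/I3K7Jraybzqi7u76Lydufmc/Ny66piduJ6Y+duaqpnPz5iK/LqannzKq+q6moq6v8/Lmbus3u2NvKupqZi92qysuv2Mu5mLn4qsvJqIyria2ruP/JnP7P+4i6ybvJmK65+a3Nvbqr+r+KqqqauMvYma/6n6qb/9rM2Zibmr2crZm6zPyYiq+o79y6mrmsq7nbmq3Lypufqtn7vrqqucmOy5mNjLmKqsra2bybuJqozJyqufvMmZiPjJ+KyJmbmquenK+u3LzN+6/r2duqm62ZrLvaiJq8up3afOt9yJrKiqrI28i466v4yaufmOqZp4moyai62brt7Oqum/qPmMuarYvL3M3Kx/+MzOv+itvYrKnOvaipuc25i+v8/v6sp4iLibvLydm4iYzp+qnd+4iKnNjciu69/6nLv8//mpmu693d2Z2eqIn//+qbuuzZ27zKuYy6na//mZvKje//77ra3Kp9qbvpef7qyui5uruJy5mqzoypyoqX2vnY16m5qJu722/LydmcqO2rydusm4t6qtz8ytmIupvqytnKrarJqsneqt3Nyry5np3J2a6q"/>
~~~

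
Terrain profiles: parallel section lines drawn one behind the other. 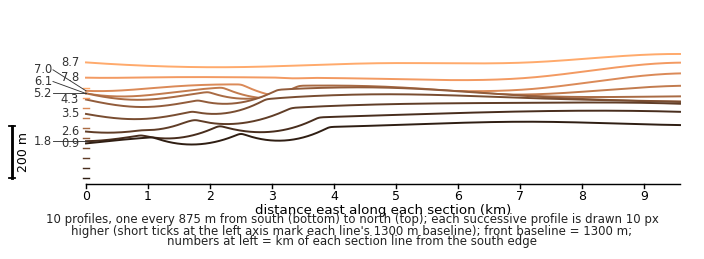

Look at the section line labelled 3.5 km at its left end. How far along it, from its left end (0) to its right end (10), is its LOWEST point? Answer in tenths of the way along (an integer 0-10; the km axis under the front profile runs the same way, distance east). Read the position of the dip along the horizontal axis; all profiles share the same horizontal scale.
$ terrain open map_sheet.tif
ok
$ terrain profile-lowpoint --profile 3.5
1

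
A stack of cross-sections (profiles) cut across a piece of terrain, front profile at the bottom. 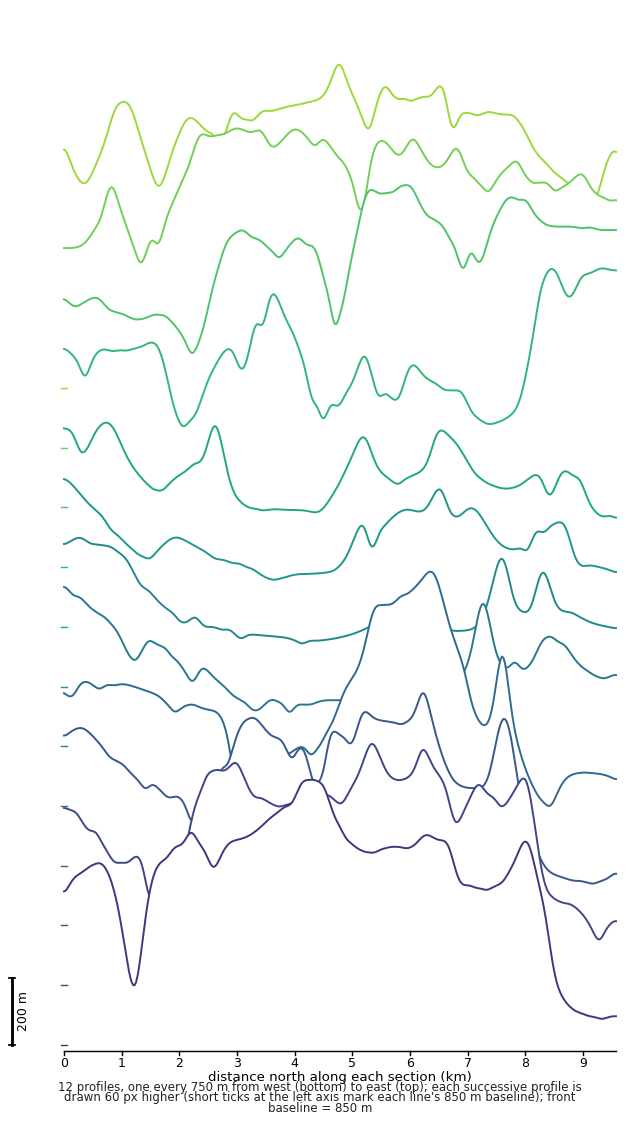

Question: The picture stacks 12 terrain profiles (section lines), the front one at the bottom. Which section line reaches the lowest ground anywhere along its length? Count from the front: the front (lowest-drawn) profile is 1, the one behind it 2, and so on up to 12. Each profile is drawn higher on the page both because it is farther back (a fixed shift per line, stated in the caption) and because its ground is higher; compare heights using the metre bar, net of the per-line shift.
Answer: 1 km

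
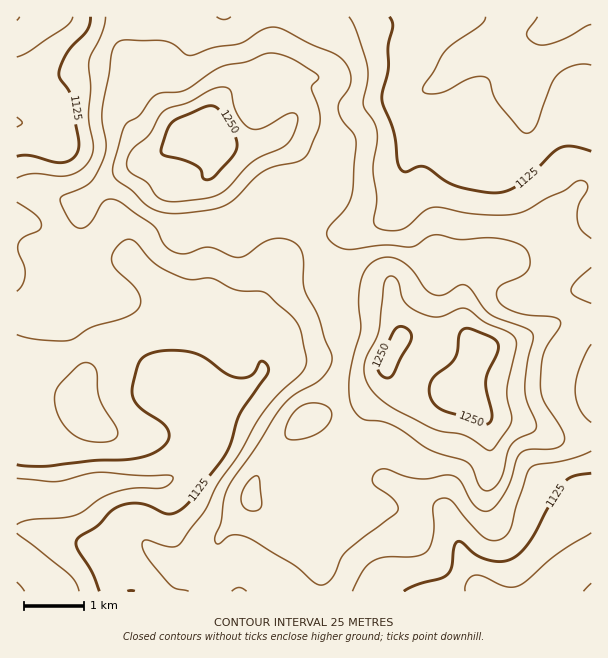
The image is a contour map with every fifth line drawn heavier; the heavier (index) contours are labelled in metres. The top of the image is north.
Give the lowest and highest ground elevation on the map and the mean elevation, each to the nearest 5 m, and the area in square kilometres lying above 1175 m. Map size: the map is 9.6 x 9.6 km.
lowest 1065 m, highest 1270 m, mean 1160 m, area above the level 32.8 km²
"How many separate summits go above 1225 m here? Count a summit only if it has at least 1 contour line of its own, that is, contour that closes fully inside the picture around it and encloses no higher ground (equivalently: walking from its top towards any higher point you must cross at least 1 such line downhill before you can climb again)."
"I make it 3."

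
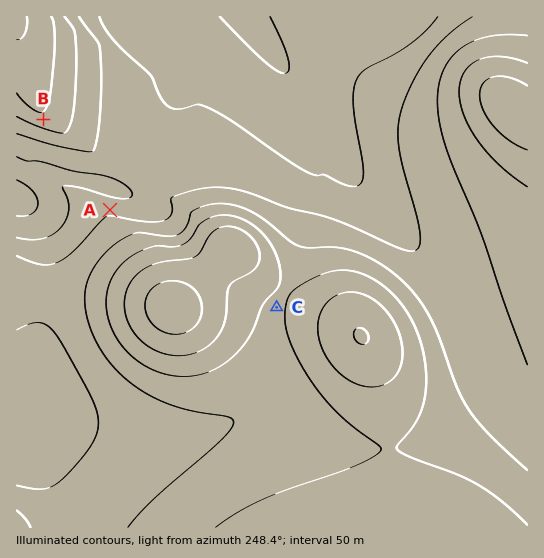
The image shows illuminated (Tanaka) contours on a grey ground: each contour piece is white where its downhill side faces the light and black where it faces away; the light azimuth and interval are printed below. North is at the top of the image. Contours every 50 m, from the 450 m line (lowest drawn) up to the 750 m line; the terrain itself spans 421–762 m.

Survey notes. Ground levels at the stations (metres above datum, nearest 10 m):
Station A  670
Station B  570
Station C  550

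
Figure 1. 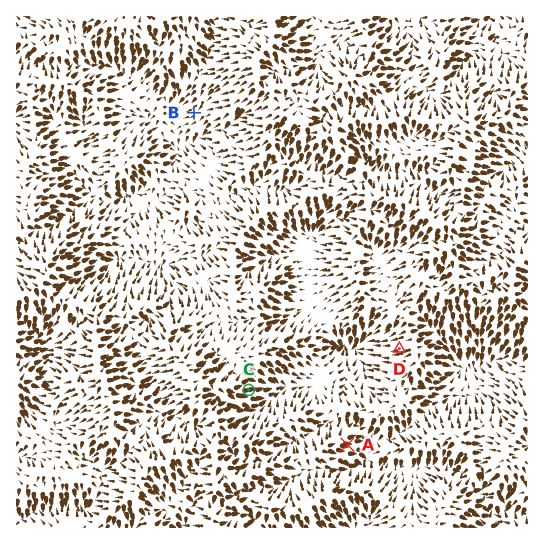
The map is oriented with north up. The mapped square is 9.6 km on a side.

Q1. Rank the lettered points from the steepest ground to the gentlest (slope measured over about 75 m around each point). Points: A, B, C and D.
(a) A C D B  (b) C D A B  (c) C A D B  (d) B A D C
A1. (b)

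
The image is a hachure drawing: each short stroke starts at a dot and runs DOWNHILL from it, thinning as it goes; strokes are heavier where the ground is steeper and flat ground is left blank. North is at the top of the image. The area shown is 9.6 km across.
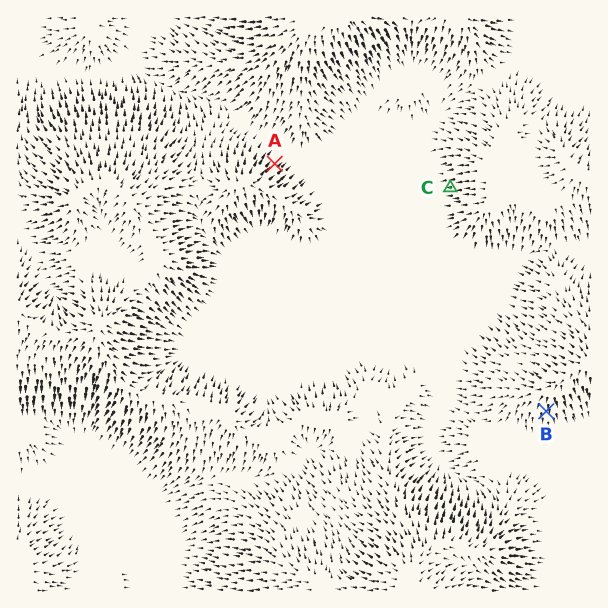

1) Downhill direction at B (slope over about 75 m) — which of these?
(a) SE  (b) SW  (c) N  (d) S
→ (d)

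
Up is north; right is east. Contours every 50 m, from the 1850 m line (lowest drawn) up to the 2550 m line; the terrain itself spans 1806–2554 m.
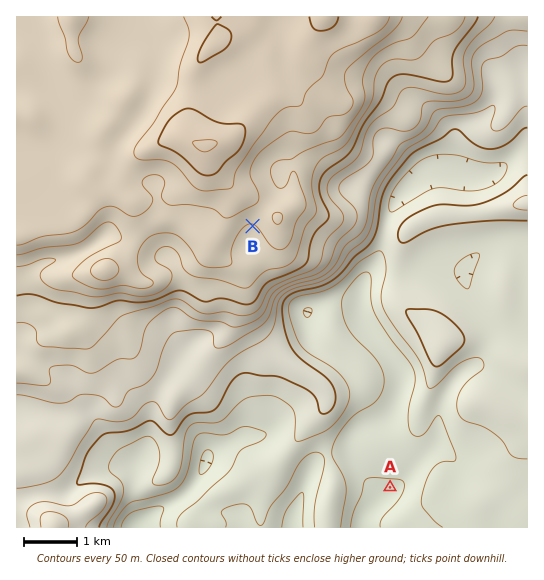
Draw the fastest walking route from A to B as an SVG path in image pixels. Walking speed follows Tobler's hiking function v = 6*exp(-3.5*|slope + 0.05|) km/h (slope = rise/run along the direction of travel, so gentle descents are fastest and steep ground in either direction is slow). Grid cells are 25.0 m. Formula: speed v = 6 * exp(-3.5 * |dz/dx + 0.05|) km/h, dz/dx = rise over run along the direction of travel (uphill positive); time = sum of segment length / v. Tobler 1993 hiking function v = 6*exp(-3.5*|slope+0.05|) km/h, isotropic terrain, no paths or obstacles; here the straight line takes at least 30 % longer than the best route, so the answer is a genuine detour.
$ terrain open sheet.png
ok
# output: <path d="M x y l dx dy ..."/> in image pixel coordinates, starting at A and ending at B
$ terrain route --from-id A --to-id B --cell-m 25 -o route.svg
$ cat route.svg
<path d="M390 487l-1-1-22-11-50-50-20-40-3-3-28-56 0-64-5-11 0-9-8-16"/>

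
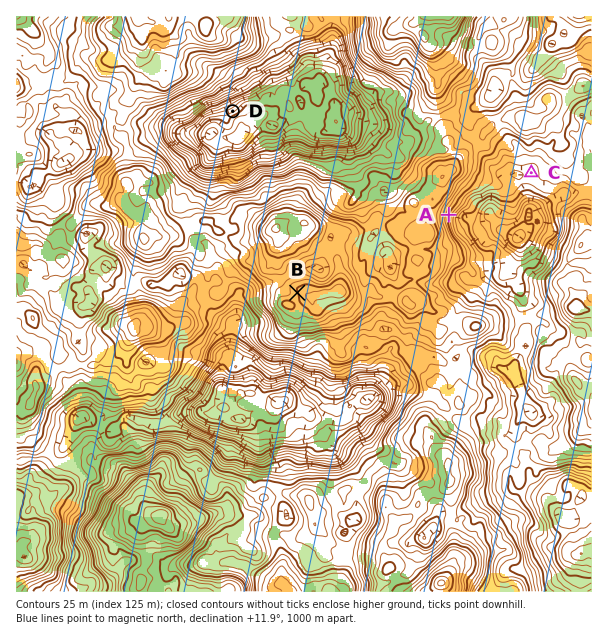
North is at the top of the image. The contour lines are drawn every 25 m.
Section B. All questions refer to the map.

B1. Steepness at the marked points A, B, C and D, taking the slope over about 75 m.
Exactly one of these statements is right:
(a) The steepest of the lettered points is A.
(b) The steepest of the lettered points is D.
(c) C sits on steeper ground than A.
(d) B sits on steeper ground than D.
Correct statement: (a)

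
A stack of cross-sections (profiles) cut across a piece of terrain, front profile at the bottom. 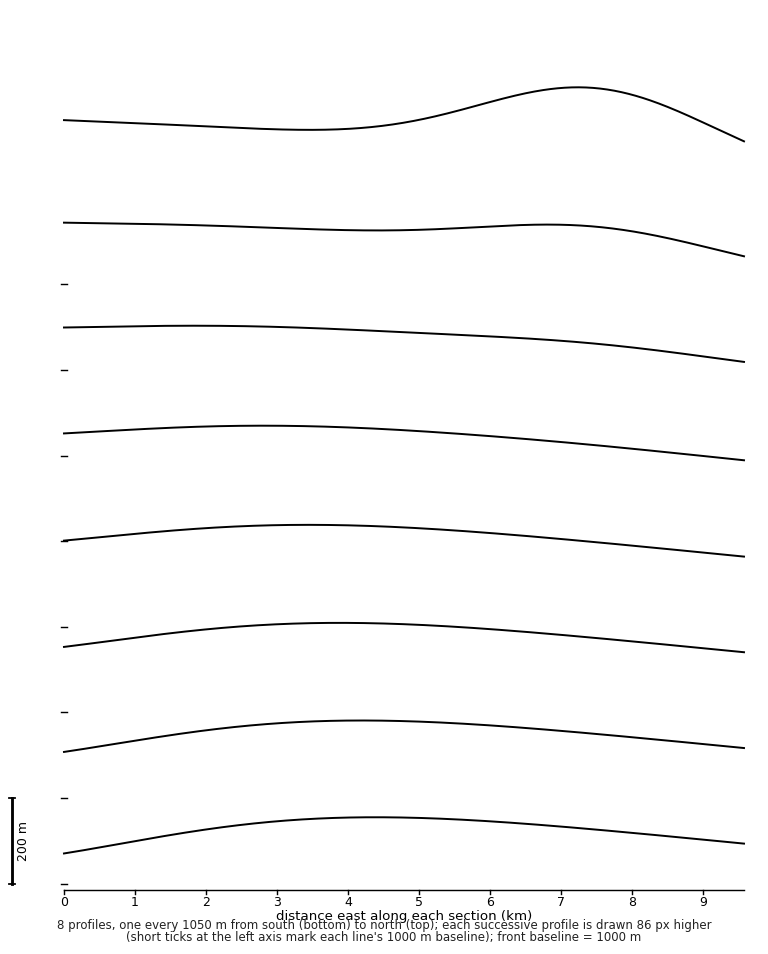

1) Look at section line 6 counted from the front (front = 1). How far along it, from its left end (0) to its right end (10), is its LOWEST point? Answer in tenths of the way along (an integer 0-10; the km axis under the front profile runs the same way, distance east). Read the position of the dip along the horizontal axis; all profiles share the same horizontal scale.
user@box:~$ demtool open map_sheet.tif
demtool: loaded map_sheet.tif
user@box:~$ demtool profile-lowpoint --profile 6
10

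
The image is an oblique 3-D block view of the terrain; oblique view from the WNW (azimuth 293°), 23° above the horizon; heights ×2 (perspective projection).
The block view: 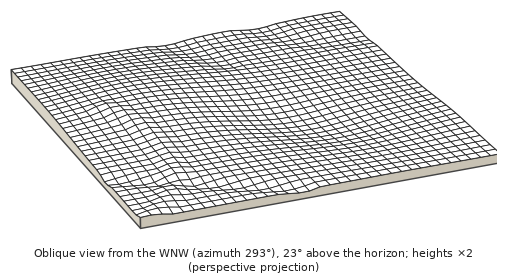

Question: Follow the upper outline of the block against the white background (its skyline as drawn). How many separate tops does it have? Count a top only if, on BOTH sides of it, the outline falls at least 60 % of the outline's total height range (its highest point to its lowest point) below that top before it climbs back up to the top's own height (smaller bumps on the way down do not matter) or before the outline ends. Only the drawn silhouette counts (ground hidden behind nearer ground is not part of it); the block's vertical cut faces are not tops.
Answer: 0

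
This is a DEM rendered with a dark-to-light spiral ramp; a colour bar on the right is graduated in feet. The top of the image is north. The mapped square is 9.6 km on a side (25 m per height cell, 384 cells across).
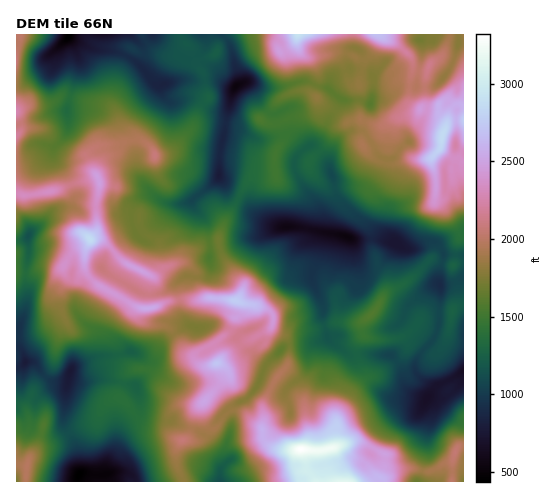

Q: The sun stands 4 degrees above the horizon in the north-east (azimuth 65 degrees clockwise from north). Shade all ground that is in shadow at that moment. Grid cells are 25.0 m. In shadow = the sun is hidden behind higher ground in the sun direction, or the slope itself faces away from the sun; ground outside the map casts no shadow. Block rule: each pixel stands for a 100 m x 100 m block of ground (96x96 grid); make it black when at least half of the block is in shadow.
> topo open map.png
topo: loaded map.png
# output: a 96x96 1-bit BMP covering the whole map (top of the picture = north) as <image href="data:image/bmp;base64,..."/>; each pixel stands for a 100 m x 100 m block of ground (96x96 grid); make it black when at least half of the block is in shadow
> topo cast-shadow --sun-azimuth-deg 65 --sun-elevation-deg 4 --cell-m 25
<image width="96" height="96" href="data:image/bmp;base64,Qk2+BAAAAAAAAD4AAAAoAAAAYAAAAGAAAAABAAEAAAAAAIAEAAATCwAAEwsAAAIAAAAAAAAA////AAAAAADP/////////gAAD/jH/////////gAAB/jH////////8AAAAfhD/////////AAAA/xD/////////4AAA/xj//////////AOA/wD////////+fAcA/wH////7///8AAAA/wP////4//4wAAAA/wH////w//4AAAAA/g/////wf/4PAAAA/g////////4f+AAA/gf/////z/wf/AAA/4P/////x/wf/AAAf/9/////4f4f/AAAP///////wP4feAAAH///////wHwecAAAB///////wDweAAAAA7//////wR4cAAAAGD//////448AAAAACH///////w+AAAAAAD///////weAAAAAcD///////wPAAAAB+D///////gPAAAAD8D///////AHgAAAD4D//////uABwAAAB4D//////GAAwAAB5wD/////+AAAwAcD4QD/////8AAQwD//4ID//////gOIQf/4QOD//////8f4AP/gAPD///////P8AP/AAHD////////+AH/AAHj////////+AH/AAHj////v///+AH/AAHj////////+AHfgAHj////////0AHfwAHj////Af//gAHP4ADj///8AP/4AAPH4ADj///wAH8AAAPD8ADj///jwAAcAAPD8ADj//+f8AB8AIOB8APz//5/8AH+B/8A8Afz//3/8AH8D/8A+Afz//n/wAH4H//x+APz//v/AAHwP///4AHz//v8AAHgf///4MDj//v4AAPh//////xj//nwAAPP///////j//jgAAHf///////7//xAAAG////////7//wAAAG////////7//gAAAG////////7//AAAAG////////z/+AAAAG////////z//4AAAP////////j//4AAA+f///////j//4AAA/////////H//4AAA////////+H//4AAA////////8L//4ADAz///////8aP/8gfg////////8AAf8Afgf///////8AAf8A/AP///////9gA/8B+AP///////9kH/4H8AH///////9kP/4P8AH///////9gH/wH8AH/+/////4gH/gH8AH/+/////4gD/gD8AH/+/////4AB/AD4AH/+/////8AA/AB4AP/+f////+cAfgBwAP/+P////+cAPwAAAH//P////+cAPwAA8f///////+cAHwAA//////////cAPjwP//////////cAPh/////3/57f//MAPv/////3/4Sf/+MAPvH//////4Cf/8MAPnH//////4M//cMAHgD//////4//8OAACAB//////x//8OAAAAA//////n//8PMAAAAf////////9vsAgAAf/////////38AwAAf/////////z8AwYA//////////z8AQ4B/////////+x8AA4B/3///////+w8ABwD/B////f//+YcABg/+Af//+H//8QMABH+cAH//+H//4GMAf4cfgD//8f//gPOAPwB34A//8//+AHOAHgDn4A//+f/8ADk="/>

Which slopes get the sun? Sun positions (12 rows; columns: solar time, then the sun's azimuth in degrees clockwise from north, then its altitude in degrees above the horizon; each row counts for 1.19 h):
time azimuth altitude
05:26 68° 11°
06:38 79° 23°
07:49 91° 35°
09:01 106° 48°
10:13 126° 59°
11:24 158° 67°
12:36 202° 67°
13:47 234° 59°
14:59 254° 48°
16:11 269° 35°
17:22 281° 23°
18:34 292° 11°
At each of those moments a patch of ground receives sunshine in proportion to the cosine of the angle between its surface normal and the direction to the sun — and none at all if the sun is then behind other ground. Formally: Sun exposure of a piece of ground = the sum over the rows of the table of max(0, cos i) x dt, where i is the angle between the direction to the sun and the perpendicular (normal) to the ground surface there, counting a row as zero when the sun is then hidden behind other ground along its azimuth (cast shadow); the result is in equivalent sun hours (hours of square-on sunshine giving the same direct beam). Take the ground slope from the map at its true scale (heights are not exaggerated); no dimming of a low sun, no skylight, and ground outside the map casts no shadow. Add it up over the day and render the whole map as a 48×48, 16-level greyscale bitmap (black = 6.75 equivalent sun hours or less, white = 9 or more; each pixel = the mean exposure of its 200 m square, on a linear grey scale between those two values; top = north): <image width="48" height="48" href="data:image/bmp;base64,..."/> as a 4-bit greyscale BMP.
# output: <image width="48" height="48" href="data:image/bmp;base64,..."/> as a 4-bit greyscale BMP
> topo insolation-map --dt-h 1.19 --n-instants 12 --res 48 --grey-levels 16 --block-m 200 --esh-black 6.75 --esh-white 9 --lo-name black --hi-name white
<image width="48" height="48" href="data:image/bmp;base64,Qk32BAAAAAAAAHYAAAAoAAAAMAAAADAAAAABAAQAAAAAAIAEAAATCwAAEwsAABAAAAAAAAAAAAAAABEREQAiIiIAMzMzAERERABVVVUAZmZmAHd3dwCIiIgAmZmZAKqqqgC7u7sAzMzMAN3d3QDu7u4A////ALuqq4qprKq8zbiazcuqq93MqErcqqvNvNy6q6u7zbq8zbqqqru6m93dyYusqaid3My7u7q7zbvLzcuqmKuIq8zMy8uspldWzJirzM3KzLzLzcuqmomrmZmauryBAmZ3fJq6rN3bvM3LzMzZiZraMARkZ5IAJYh3hs3Lq93d3dzLu83ceJrKEBV7yAB5Q1mCWM26mc3d3dy7zMvLp4i4hVRZtjineIq2S8y5irzd7dy7zLupumaWq7uHZVqXrMzKZ8zJnKvd3bzLu3rKm3RpzMxzEIp6zM3clLzKvLrN3KzMuXS8t5Zc3LqFarmt3d3d2rq8zLu8y8y7vMm93Jpr3cu8y6zdzd3dzbq9upzd3c3MzLrN2rqp3cvdyrzczd3LzKq8uYvd3cq7q7ysubvKq5m8q8y7zd3dzK3Lyqzd3LvLi8yFms27aJqZm93M3d3d3c3M2qzd3czcmWS8m93Jqruqu93M3d3N3czM3LvMzLu8yoYFzd3au7zMu93M3d3c3Lq93arMy5m8y6qmrMu6ervLzN3MzN3c3Lmt3J3duauqu7uprMqqaaup273M3N3c3Kqd2c3cm8l3mpmay8yze7q7y5nMzMzczal92syovHVEi6qqm6chRHjM3Kaczd3LvKp72omsh73cmXIAAJYRBYrc3Npr3dy7vaqYzM2mrNzLy7mJljEErN3dzd2qvNzL3ZqmzMyKzLl7zMy7qAF7zd3dzM3by73MzYmmfMurukSZm8u8tlerzN3czMzcqZvdvHmoa8uqk2Z5mszNp4iszLvLu7vKqpiszWiqi8yaR4m9yqvNqYh5rMypiKqazN3Mzad6mbqlabzc3Lu7q8y4abuqu7y8zdy7zaqpUABzi83cy6qqy8zMzdzMu8zLvMuYram8uWaWrMzMqavLu73czM3NzMy7upZYmpq7q8u4vLqqmbzMrM3MzN3N3MzM26esy8uYi7q5vMvMzMqqm93MzN3czM3MzKaczJdXnMy6urzN3Myned3d3M3czN3d3LmbzaqWebzJus3dzNy5ms3dy93ZzN3d3bqqzbzLqqqIvNzMzcyqq83dy927vN3d3Ki6vLzdy8ur3dzLzcyrrM3dzM28vN3MypjKvKu8ypzd3d23vcy8rM3N3dzMvN3dyjN6iKvMymnM3d2YvM27nLzM3dzdzM3dy5mrZLvMuqebzMqKvN26nMzN3d3Nzd3e3Lubh8qJq8uqzKiZqsy7q7vd3t3dzd3N3My6qsu7y83cy6l4qqu7mJm93d3d27mKvL28uqub3d3dy6ibzLzbhniM3d3dzMu7m4iM3IdHvMu7u5mrzd3GVEZ3vd283d3N2rhAqqUiKJiru5rNurumeGebzMzd3d3d3d3DKpZWNYiruqvd3d26qIiKu8vdzN3c3dzLaHZod5iqqq3d3dy8mKiamYnNzM3bzdvNuHeHWaqqq93d3d3ceauZzKq8u6vLvKeMybh5dJzd3c3M3d3MequJvLq7qpl0iUmJy9qpmL3Lqr3Lzczbu7uJu7dmiHWcuKzbzQ=="/>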